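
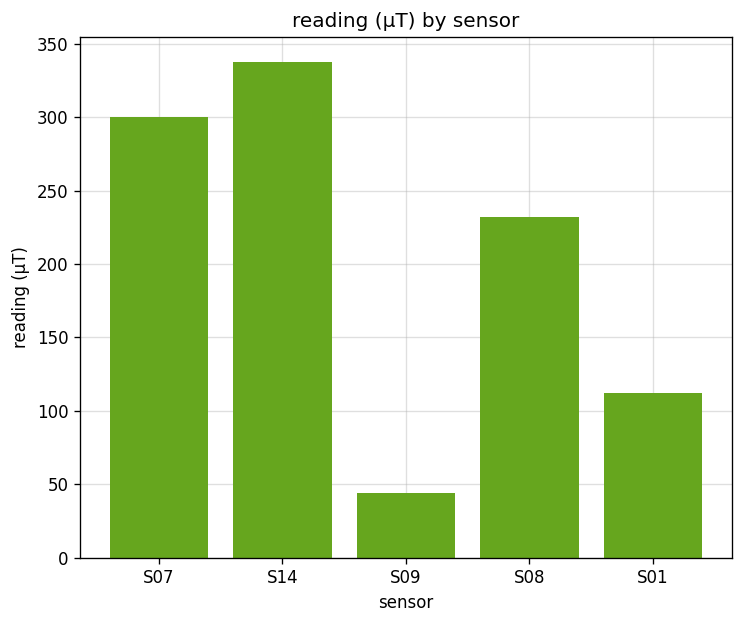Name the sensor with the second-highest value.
Top 3: S14 ≈ 350, S07 ≈ 300, S08 ≈ 250.

S07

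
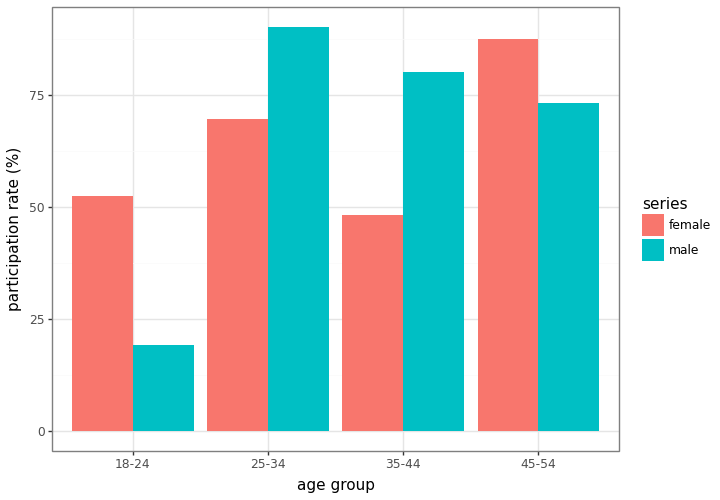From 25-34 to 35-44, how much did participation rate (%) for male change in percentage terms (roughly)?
25-34 ≈ 90, 35-44 ≈ 80; (80 − 90) / 90 ≈ -11.1%.

≈ -11.1%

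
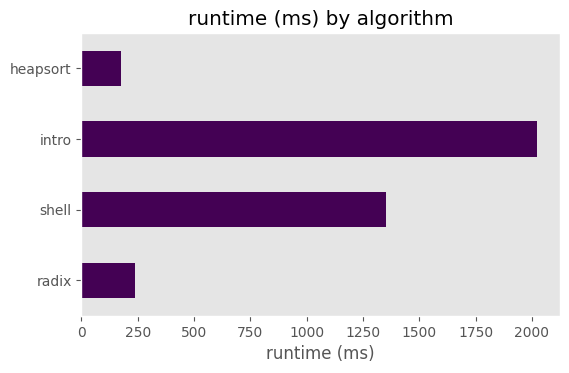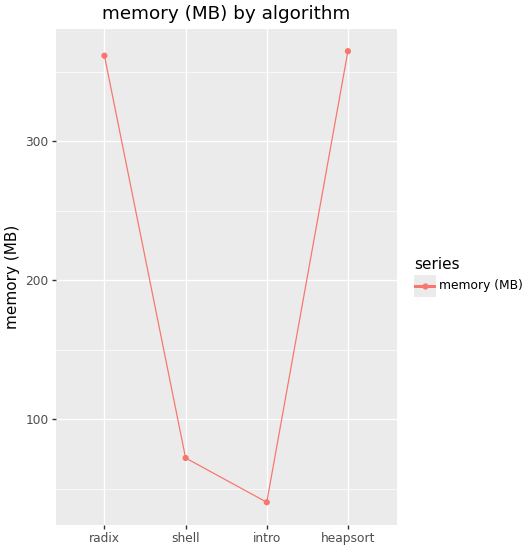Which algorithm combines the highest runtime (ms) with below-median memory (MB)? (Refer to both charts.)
intro

Chart 2 median memory (MB) ≈ 200; below-median algorithms: shell, intro. Among those, intro has the highest runtime (ms) (≈ 2000).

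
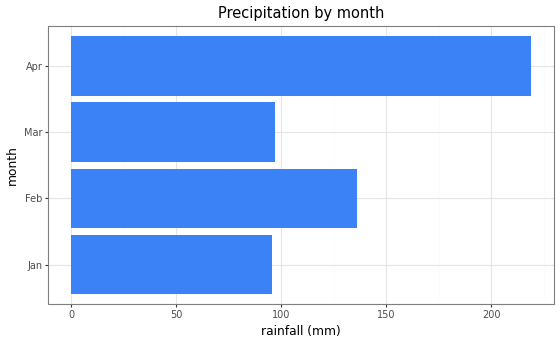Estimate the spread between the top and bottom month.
Max Apr ≈ 220, min Jan ≈ 100; range ≈ 120.

≈ 120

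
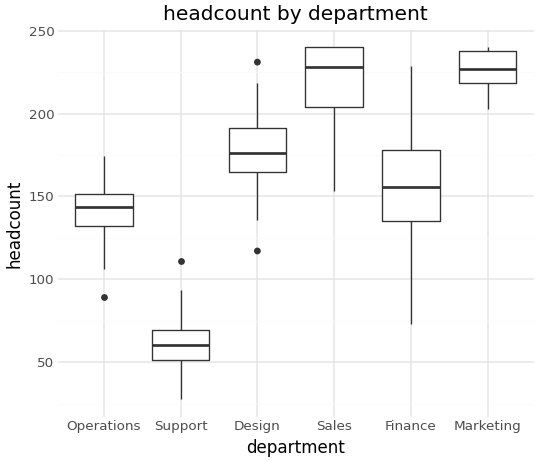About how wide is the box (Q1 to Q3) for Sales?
Q3 ≈ 240, Q1 ≈ 200; IQR ≈ 40.

≈ 40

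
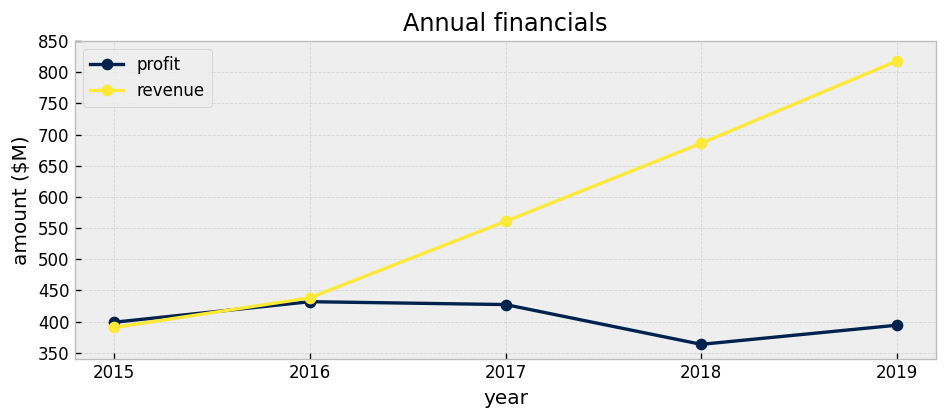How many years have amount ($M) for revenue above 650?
2

Above 650: 2018, 2019.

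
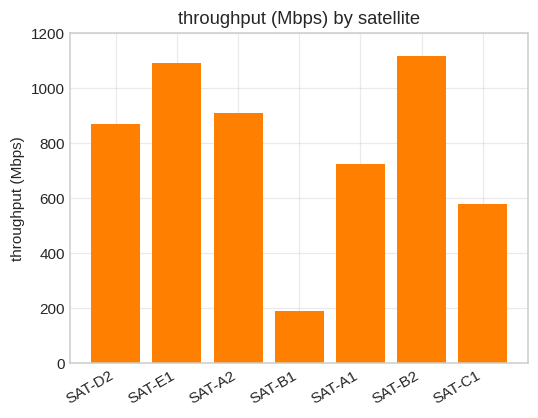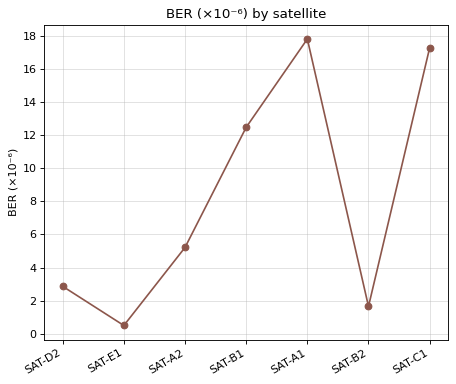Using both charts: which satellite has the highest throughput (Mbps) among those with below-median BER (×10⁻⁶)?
Chart 2 median BER (×10⁻⁶) ≈ 6; below-median satellites: SAT-D2, SAT-E1, SAT-B2. Among those, SAT-B2 has the highest throughput (Mbps) (≈ 1200).

SAT-B2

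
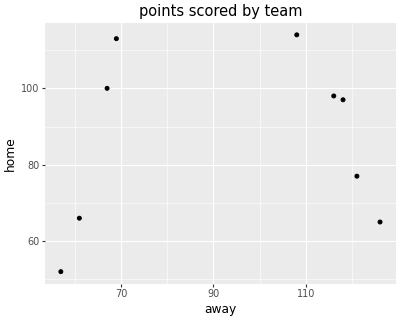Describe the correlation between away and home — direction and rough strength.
Points are roughly uncorrelated; weak (|r| ≈ 0.2).

no clear correlation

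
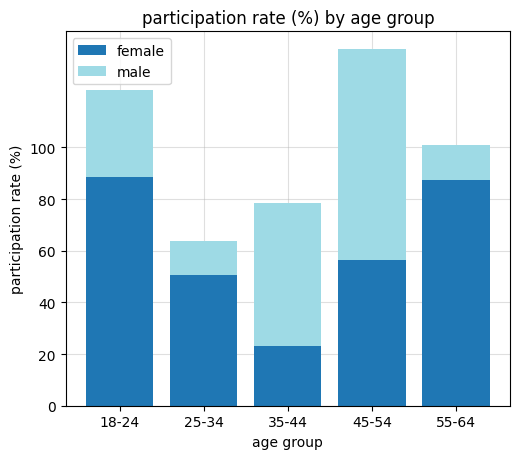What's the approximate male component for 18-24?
≈ 40

male top ≈ 120, bottom ≈ 80; segment ≈ 40.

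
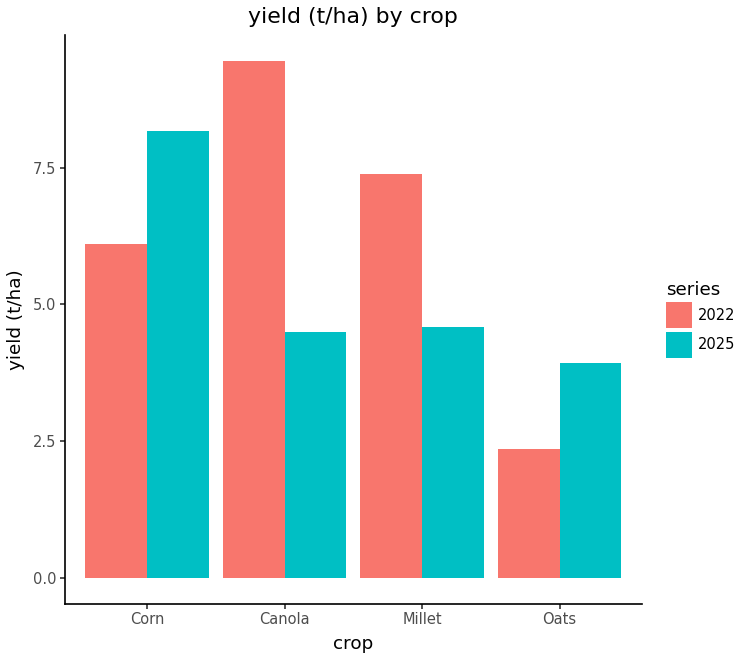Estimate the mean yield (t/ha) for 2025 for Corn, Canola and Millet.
(8 + 5 + 5) / 3 ≈ 6.

≈ 6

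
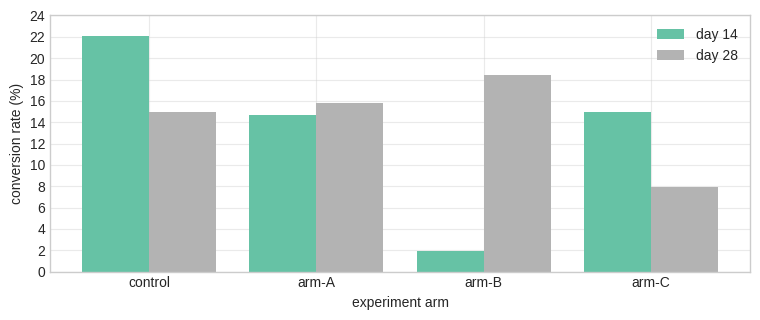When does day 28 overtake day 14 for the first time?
arm-A

control: day 28 ≈ 14 vs day 14 ≈ 22 (not yet); arm-A: day 28 ≈ 16 vs day 14 ≈ 14 (first crossover).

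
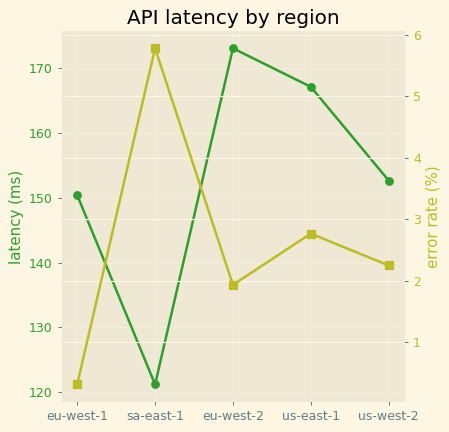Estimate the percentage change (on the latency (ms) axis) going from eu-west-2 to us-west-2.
≈ -11.4%

eu-west-2 ≈ 175, us-west-2 ≈ 155; (155 − 175) / 175 ≈ -11.4%.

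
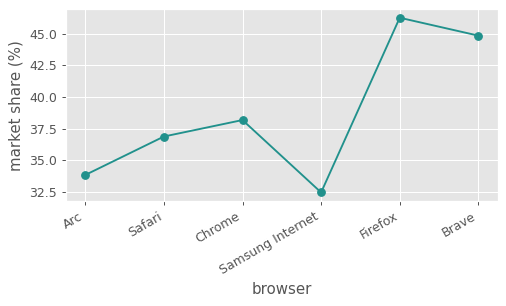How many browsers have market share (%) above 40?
2

Above 40: Firefox, Brave.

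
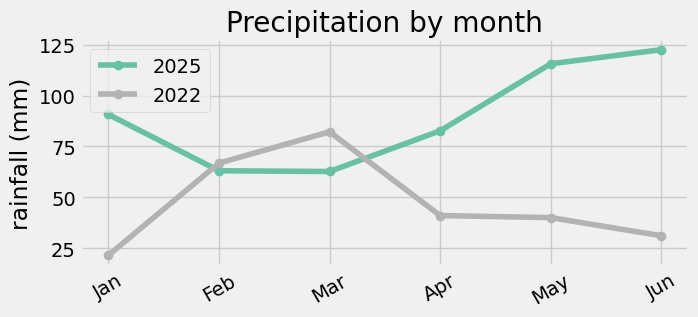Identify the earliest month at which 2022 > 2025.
Jan: 2022 ≈ 20 vs 2025 ≈ 90 (not yet); Feb: 2022 ≈ 70 vs 2025 ≈ 60 (first crossover).

Feb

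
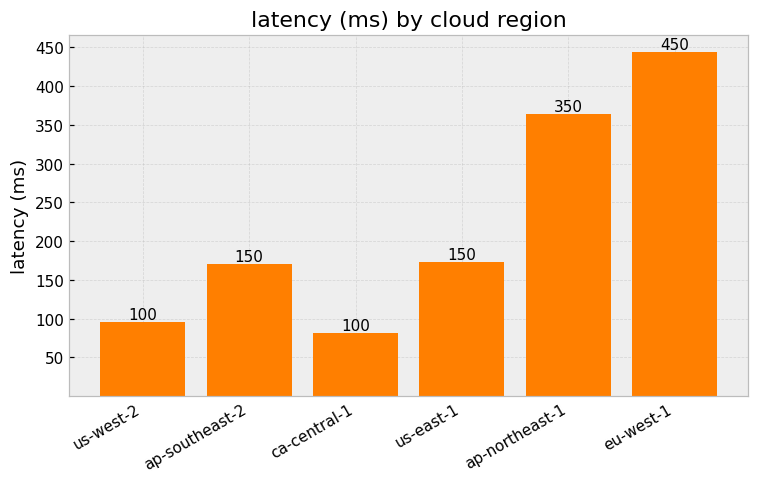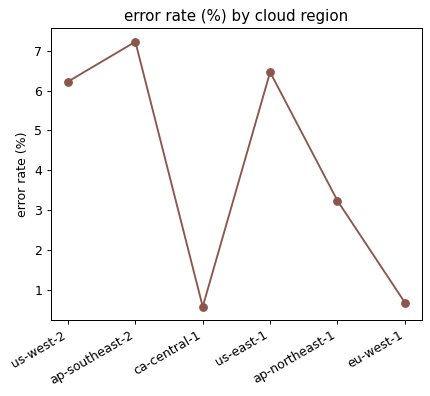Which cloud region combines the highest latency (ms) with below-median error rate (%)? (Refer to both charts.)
Chart 2 median error rate (%) ≈ 5; below-median cloud regions: ca-central-1, ap-northeast-1, eu-west-1. Among those, eu-west-1 has the highest latency (ms) (≈ 450).

eu-west-1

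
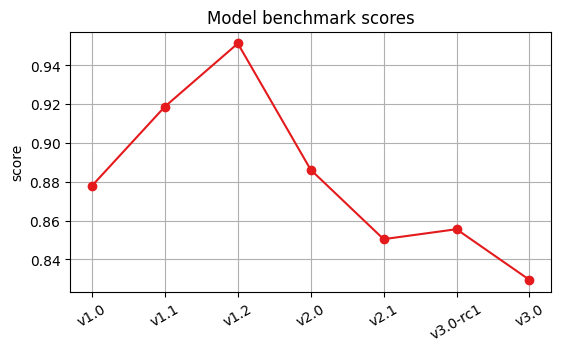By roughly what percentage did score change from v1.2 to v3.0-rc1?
≈ -10.4%

v1.2 ≈ 0.96, v3.0-rc1 ≈ 0.86; (0.86 − 0.96) / 0.96 ≈ -10.4%.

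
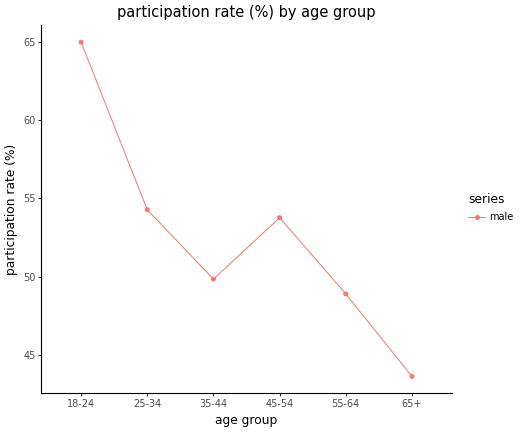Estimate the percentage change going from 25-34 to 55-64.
25-34 ≈ 54, 55-64 ≈ 48; (48 − 54) / 54 ≈ -11.1%.

≈ -11.1%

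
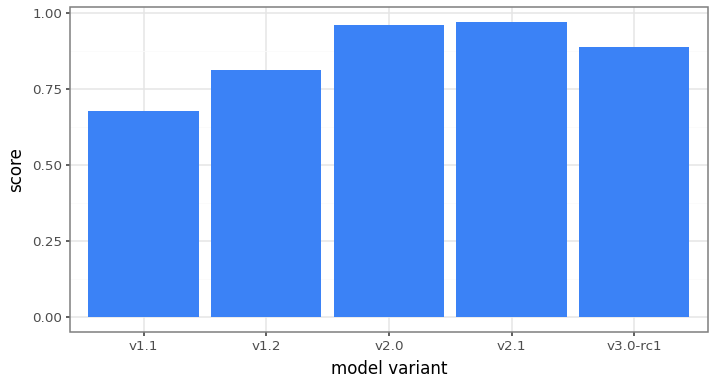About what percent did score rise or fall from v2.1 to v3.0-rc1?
v2.1 ≈ 1.0, v3.0-rc1 ≈ 0.9; (0.9 − 1.0) / 1.0 ≈ -10%.

≈ -10%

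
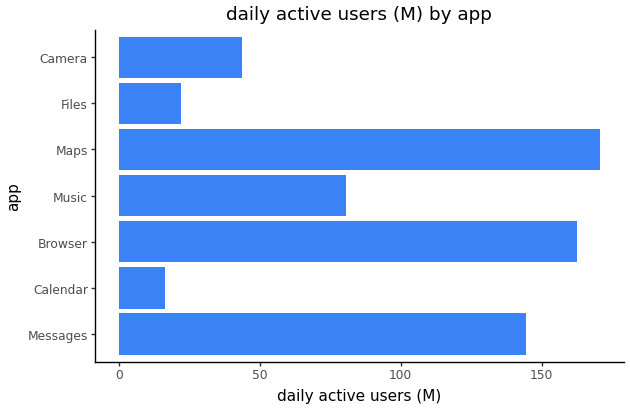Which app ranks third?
Messages

Top 4: Maps ≈ 180, Browser ≈ 160, Messages ≈ 140, Music ≈ 80.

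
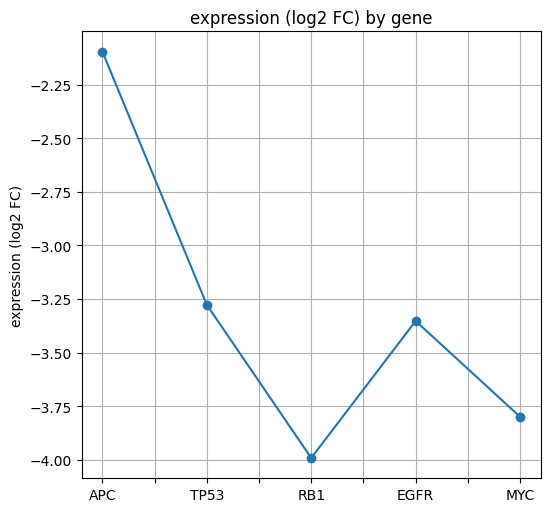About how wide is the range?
Max APC ≈ -2.0, min RB1 ≈ -4.0; range ≈ 2.0.

≈ 2.0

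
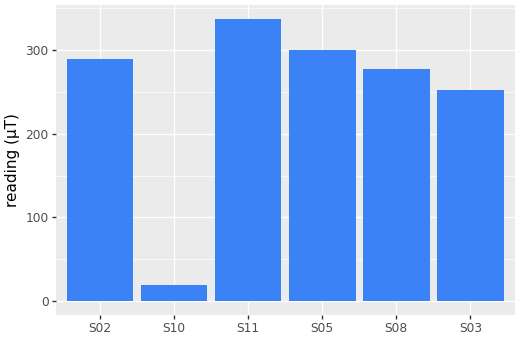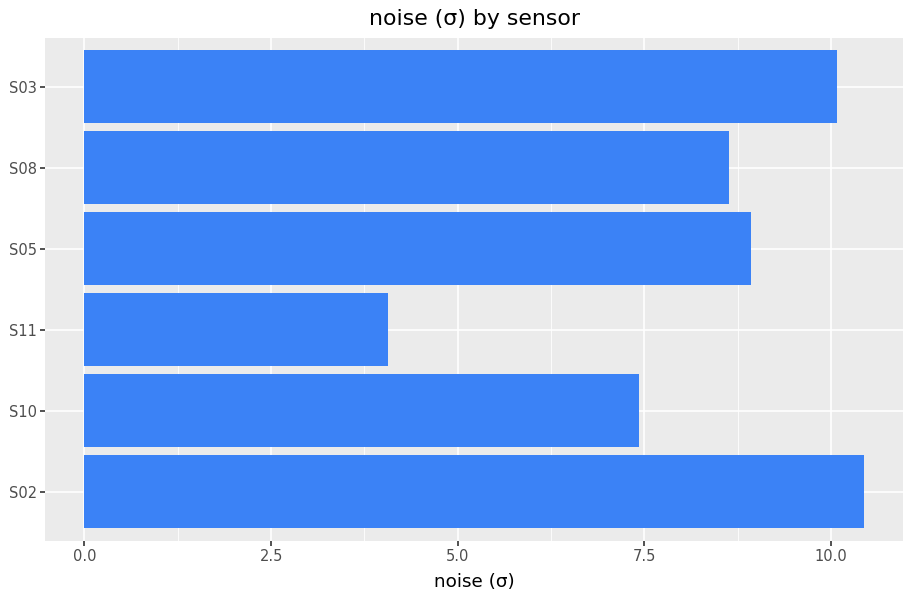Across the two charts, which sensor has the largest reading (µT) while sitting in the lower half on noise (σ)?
S11

Chart 2 median noise (σ) ≈ 9; below-median sensors: S10, S11, S08. Among those, S11 has the highest reading (µT) (≈ 350).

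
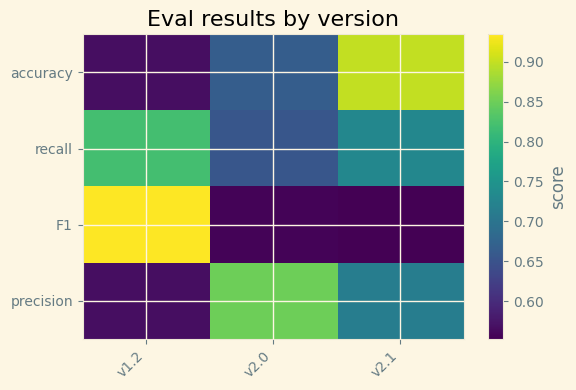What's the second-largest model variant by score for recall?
Top 3 for recall: v1.2 ≈ 0.80, v2.1 ≈ 0.75, v2.0 ≈ 0.65.

v2.1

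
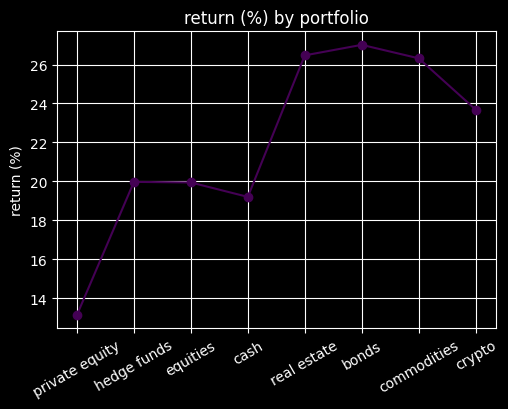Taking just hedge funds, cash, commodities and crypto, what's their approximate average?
(20 + 20 + 26 + 24) / 4 ≈ 22.

≈ 22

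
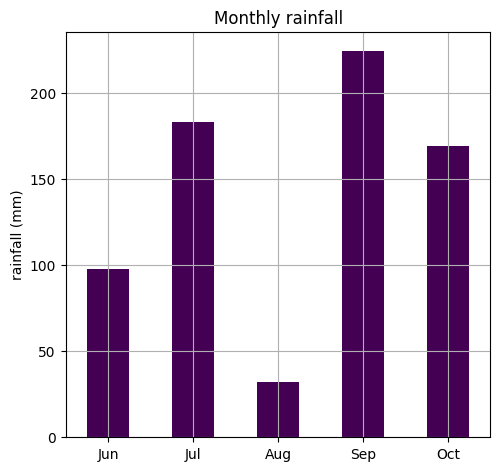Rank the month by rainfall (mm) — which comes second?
Top 3: Sep ≈ 220, Jul ≈ 180, Oct ≈ 160.

Jul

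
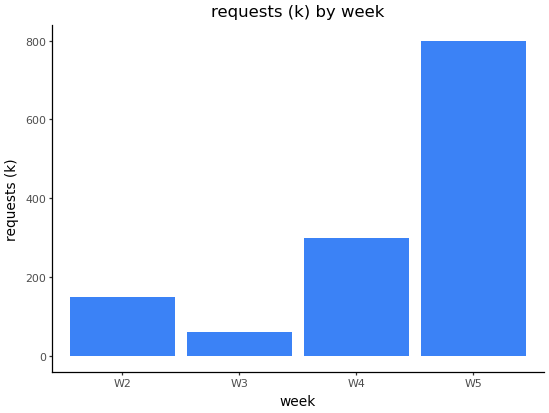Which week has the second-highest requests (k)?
W4

Top 3: W5 ≈ 800, W4 ≈ 300, W2 ≈ 100.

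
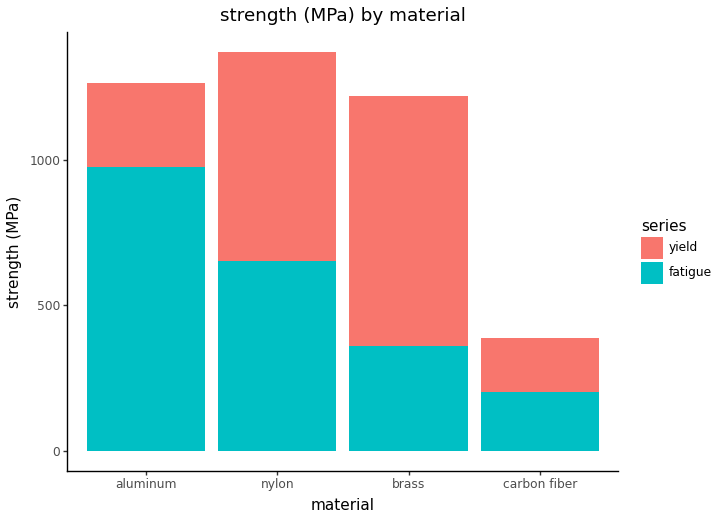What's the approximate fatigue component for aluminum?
fatigue top ≈ 1000, bottom ≈ 0; segment ≈ 1000.

≈ 1000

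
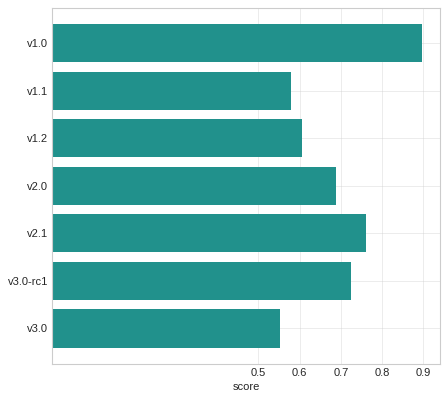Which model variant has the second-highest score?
v2.1

Top 3: v1.0 ≈ 0.9, v2.1 ≈ 0.8, v3.0-rc1 ≈ 0.7.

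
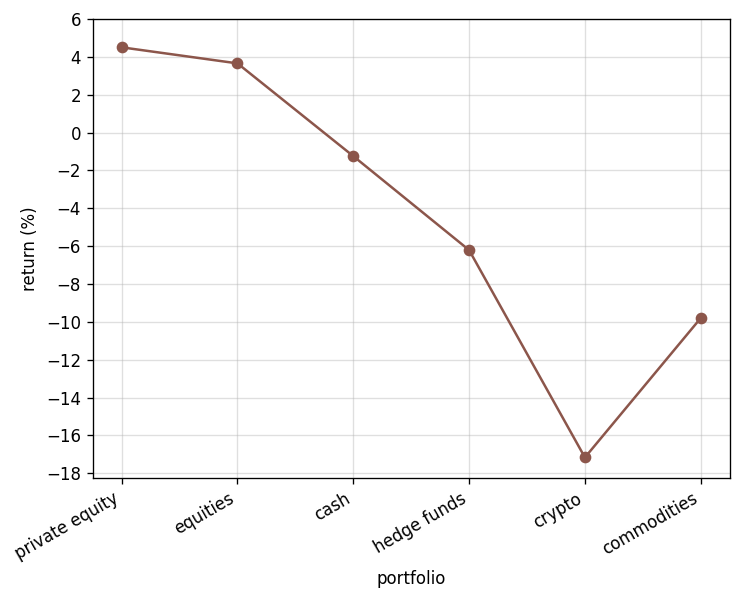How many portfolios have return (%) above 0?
2

Above 0: private equity, equities.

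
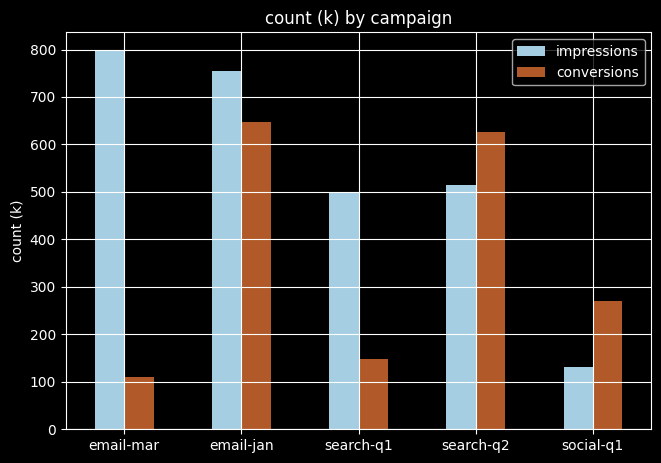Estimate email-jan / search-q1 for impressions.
≈ 1.6×

email-jan ≈ 800, search-q1 ≈ 500; 800/500 ≈ 1.6.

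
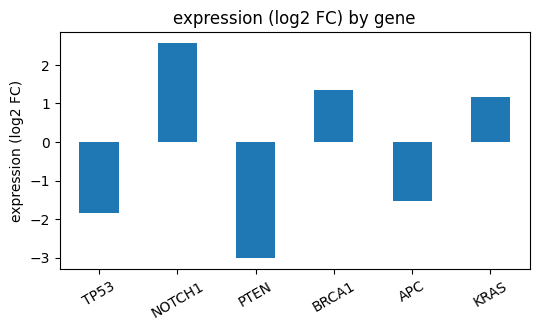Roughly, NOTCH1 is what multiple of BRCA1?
≈ 1.67×

NOTCH1 ≈ 2.5, BRCA1 ≈ 1.5; 2.5/1.5 ≈ 1.67.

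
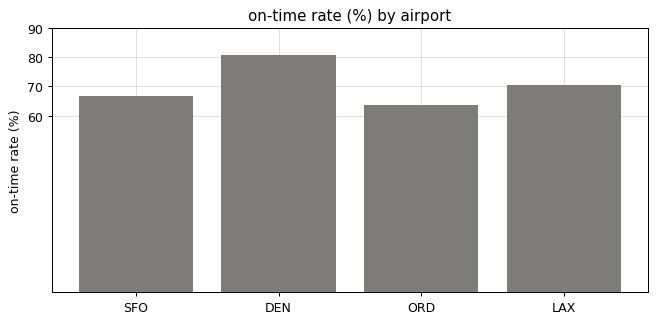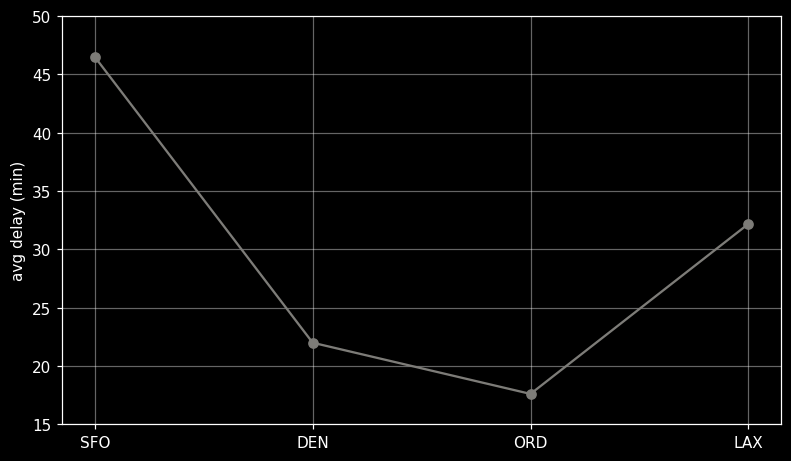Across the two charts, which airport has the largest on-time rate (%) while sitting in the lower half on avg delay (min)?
Chart 2 median avg delay (min) ≈ 25; below-median airports: DEN, ORD. Among those, DEN has the highest on-time rate (%) (≈ 80).

DEN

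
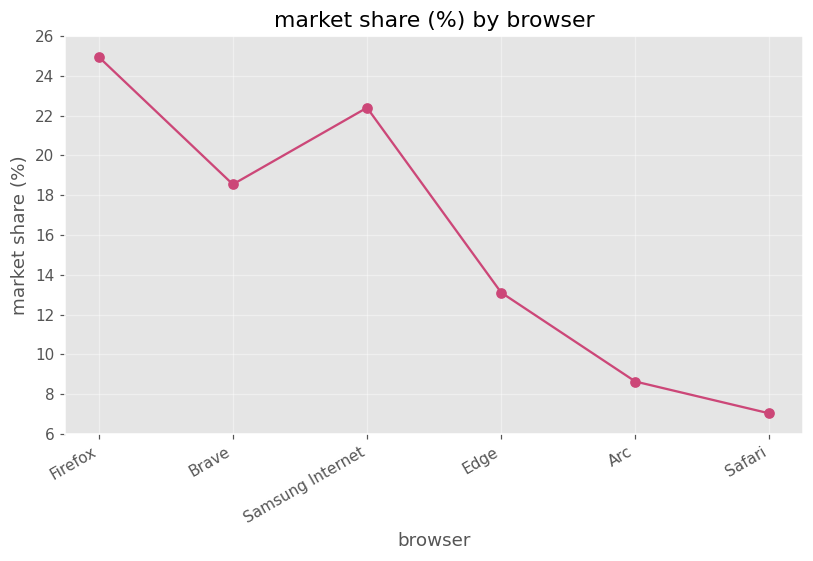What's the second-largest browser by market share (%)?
Top 3: Firefox ≈ 24, Samsung Internet ≈ 22, Brave ≈ 18.

Samsung Internet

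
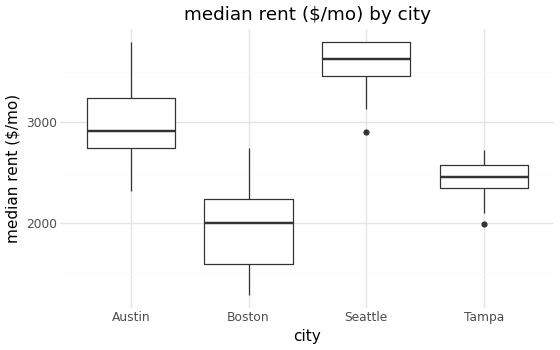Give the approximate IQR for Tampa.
Q3 ≈ 2600, Q1 ≈ 2400; IQR ≈ 200.

≈ 200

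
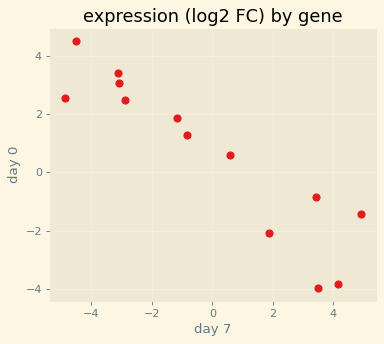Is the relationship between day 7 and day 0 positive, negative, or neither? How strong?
Points are negatively correlated; strong (|r| ≈ 0.9).

negative, strong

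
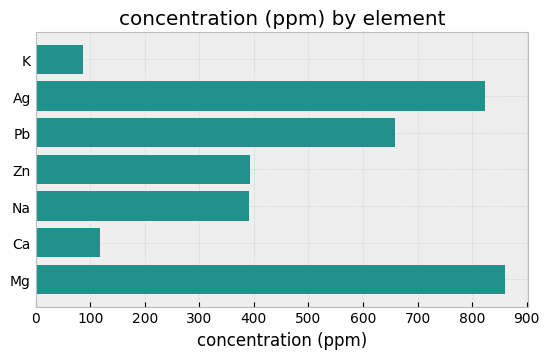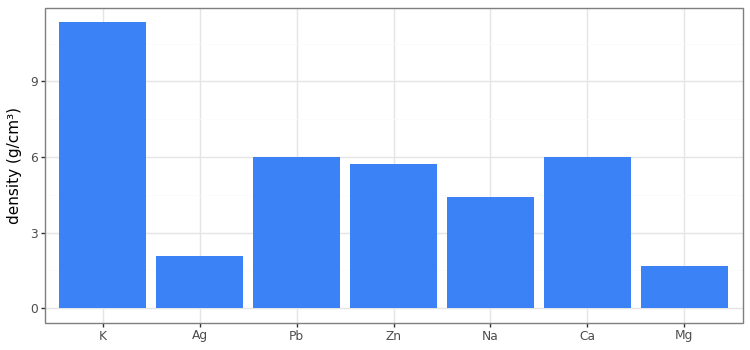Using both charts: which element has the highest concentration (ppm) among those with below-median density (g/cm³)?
Mg

Chart 2 median density (g/cm³) ≈ 6; below-median elements: Ag, Na, Mg. Among those, Mg has the highest concentration (ppm) (≈ 900).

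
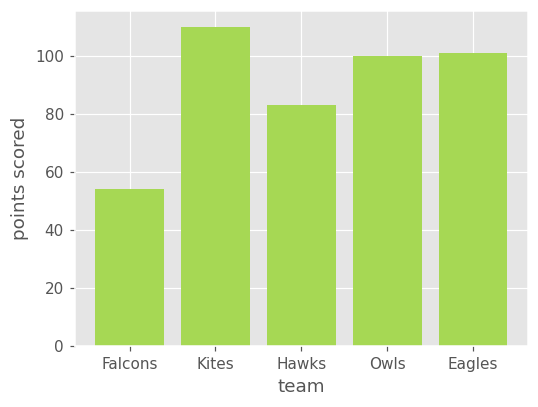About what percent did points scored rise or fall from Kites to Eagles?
≈ -9.1%

Kites ≈ 110, Eagles ≈ 100; (100 − 110) / 110 ≈ -9.1%.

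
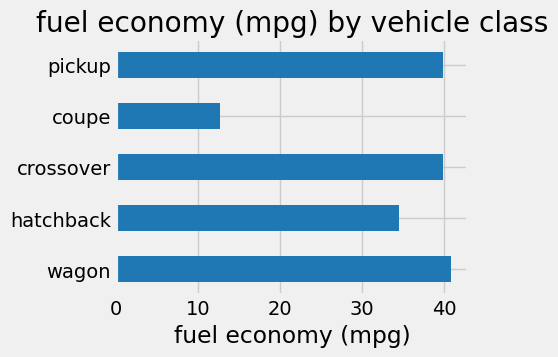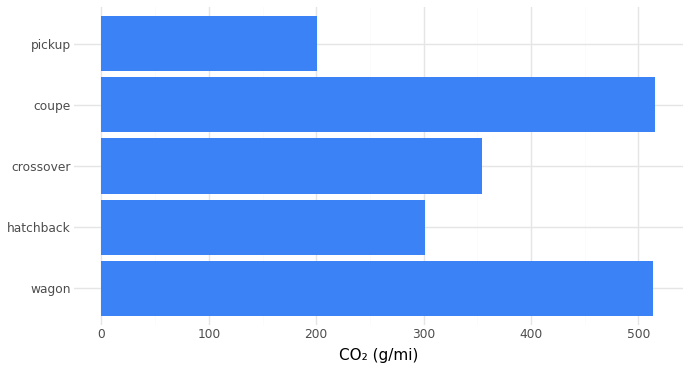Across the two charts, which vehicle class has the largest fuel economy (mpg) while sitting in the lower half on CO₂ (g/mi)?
Chart 2 median CO₂ (g/mi) ≈ 350; below-median vehicle classes: hatchback, pickup. Among those, pickup has the highest fuel economy (mpg) (≈ 40).

pickup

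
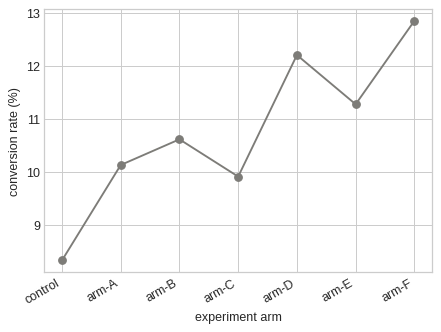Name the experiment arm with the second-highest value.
arm-D

Top 3: arm-F ≈ 13.0, arm-D ≈ 12.0, arm-E ≈ 11.5.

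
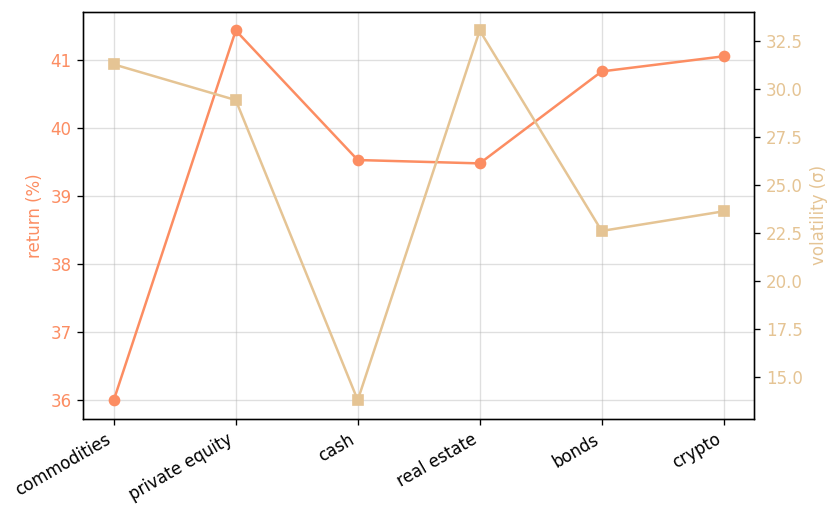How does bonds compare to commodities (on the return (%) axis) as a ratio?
≈ 1.14×

bonds ≈ 41.0, commodities ≈ 36.0; 41.0/36.0 ≈ 1.14.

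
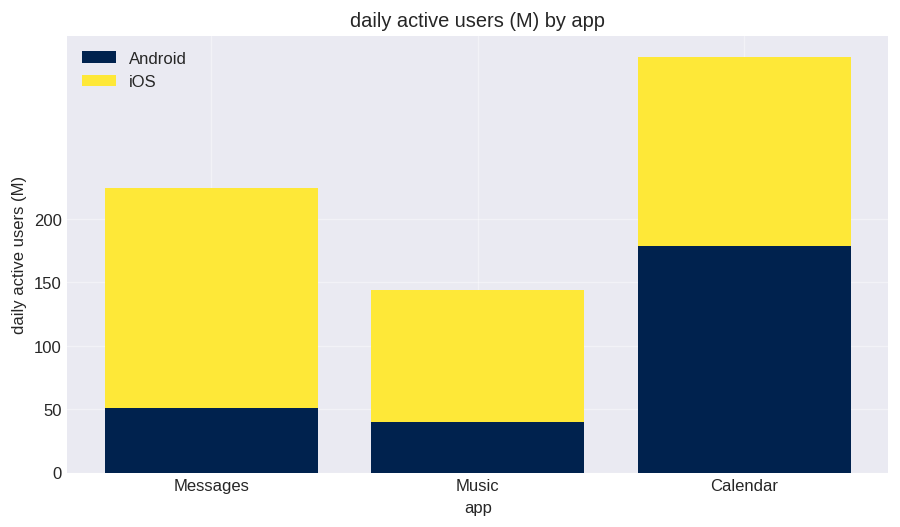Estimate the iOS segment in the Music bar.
≈ 100

iOS top ≈ 150, bottom ≈ 50; segment ≈ 100.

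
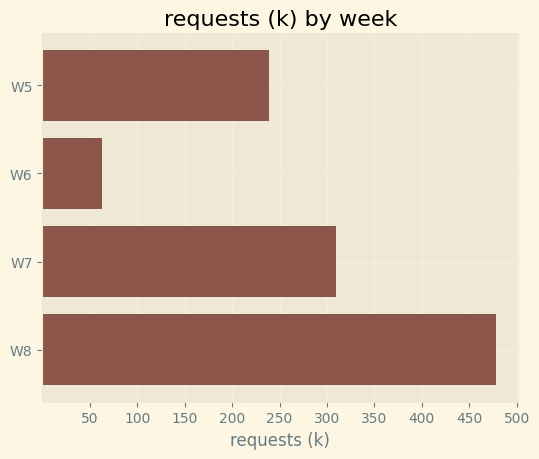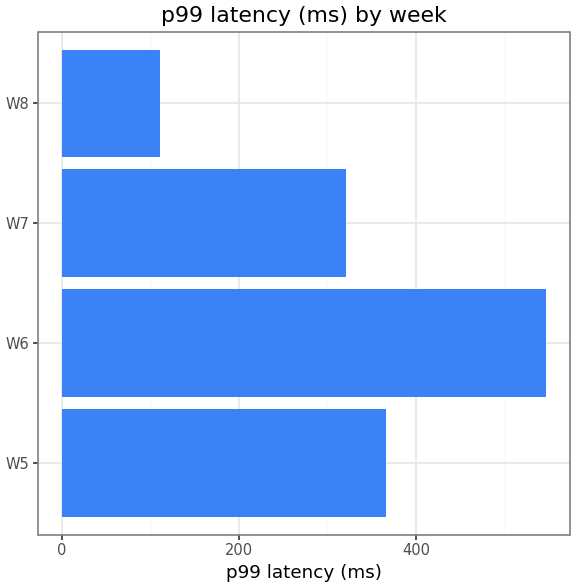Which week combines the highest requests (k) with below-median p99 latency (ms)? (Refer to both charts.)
W8

Chart 2 median p99 latency (ms) ≈ 300; below-median weeks: W7, W8. Among those, W8 has the highest requests (k) (≈ 500).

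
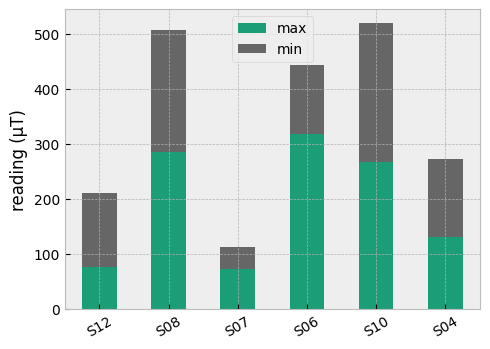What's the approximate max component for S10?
≈ 250

max top ≈ 250, bottom ≈ 0; segment ≈ 250.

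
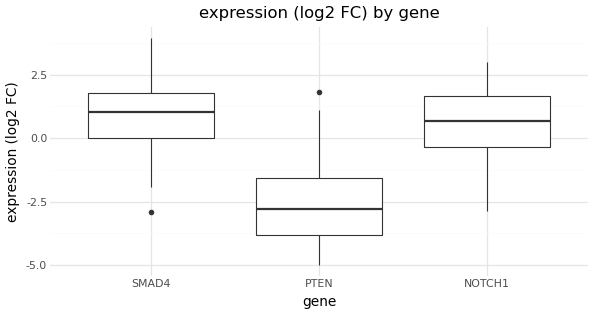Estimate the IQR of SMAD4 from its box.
≈ 2.0

Q3 ≈ 2.0, Q1 ≈ 0.0; IQR ≈ 2.0.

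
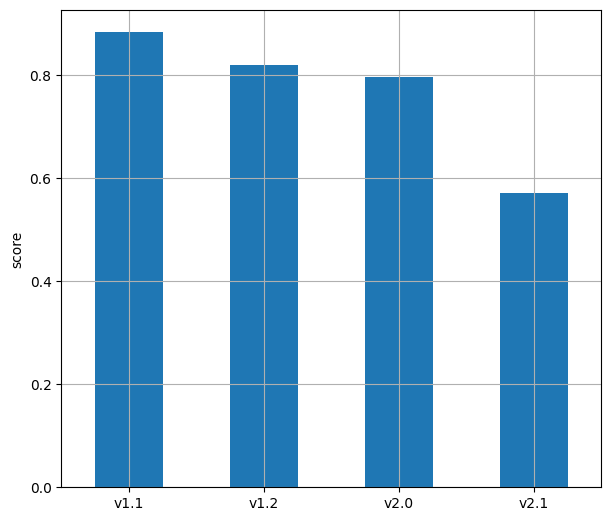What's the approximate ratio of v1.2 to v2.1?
≈ 1.33×

v1.2 ≈ 0.8, v2.1 ≈ 0.6; 0.8/0.6 ≈ 1.33.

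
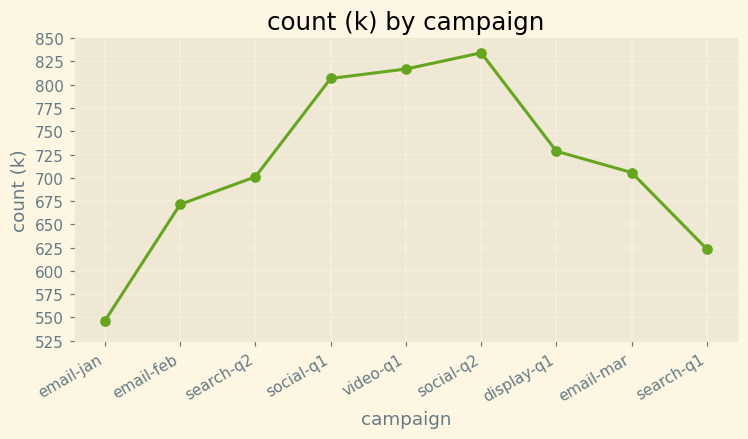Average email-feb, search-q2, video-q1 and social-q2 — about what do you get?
(675 + 700 + 825 + 825) / 4 ≈ 756.

≈ 756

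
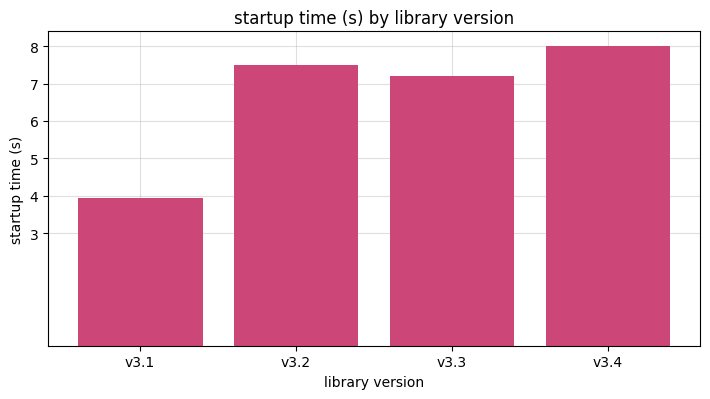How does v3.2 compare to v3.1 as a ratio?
v3.2 ≈ 7, v3.1 ≈ 4; 7/4 ≈ 1.75.

≈ 1.75×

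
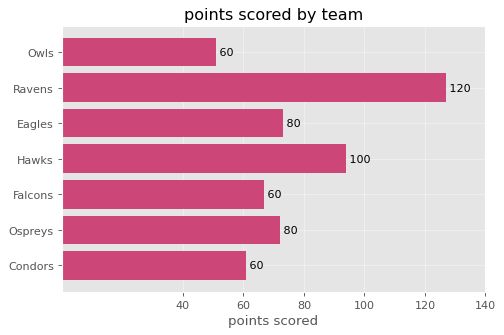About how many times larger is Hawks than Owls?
≈ 1.67×

Hawks ≈ 100, Owls ≈ 60; 100/60 ≈ 1.67.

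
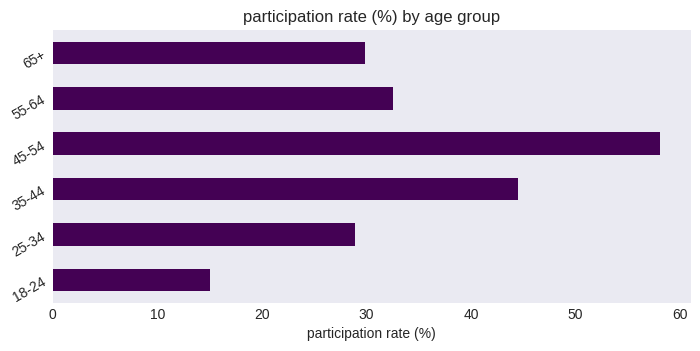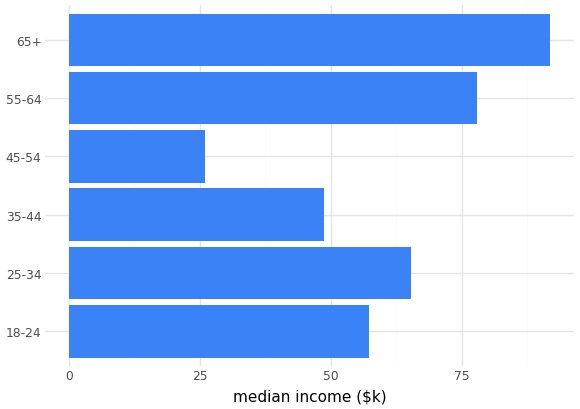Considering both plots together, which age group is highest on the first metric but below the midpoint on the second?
Chart 2 median median income ($k) ≈ 60; below-median age groups: 18-24, 35-44, 45-54. Among those, 45-54 has the highest participation rate (%) (≈ 60).

45-54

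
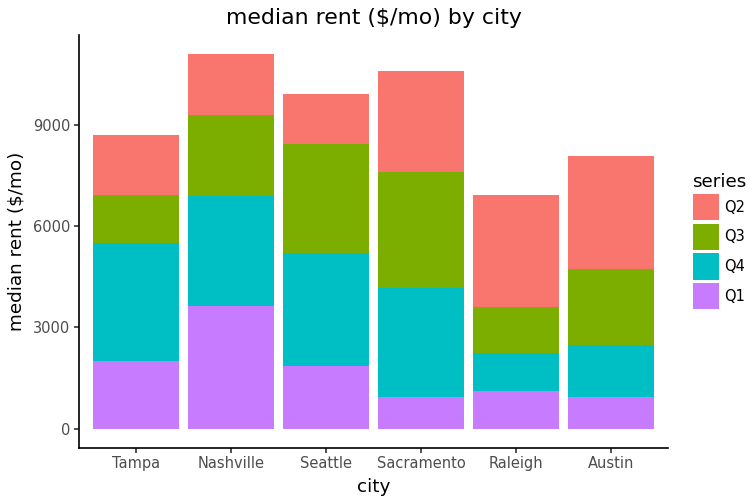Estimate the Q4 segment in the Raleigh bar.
Q4 top ≈ 2000, bottom ≈ 1000; segment ≈ 1000.

≈ 1000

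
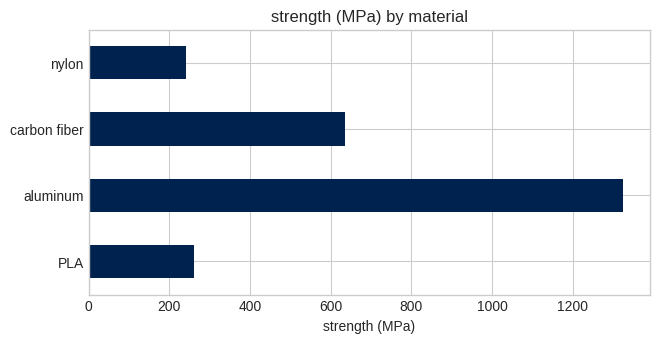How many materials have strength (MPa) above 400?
2

Above 400: aluminum, carbon fiber.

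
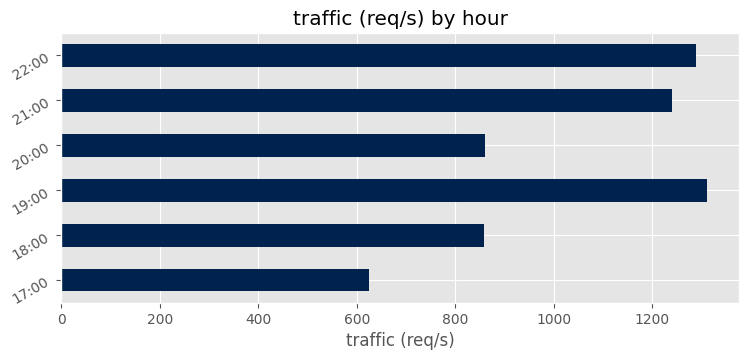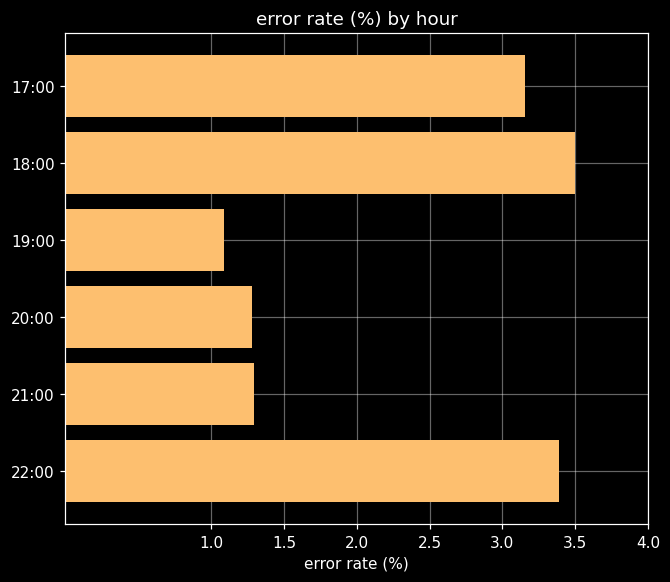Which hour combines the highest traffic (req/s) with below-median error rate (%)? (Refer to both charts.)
19:00

Chart 2 median error rate (%) ≈ 2; below-median hours: 19:00, 20:00, 21:00. Among those, 19:00 has the highest traffic (req/s) (≈ 1400).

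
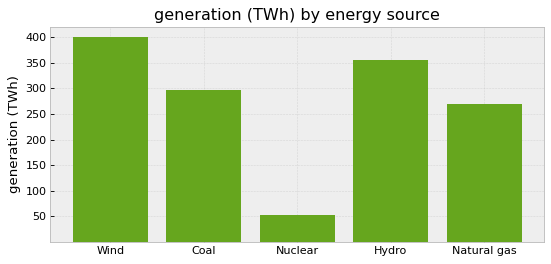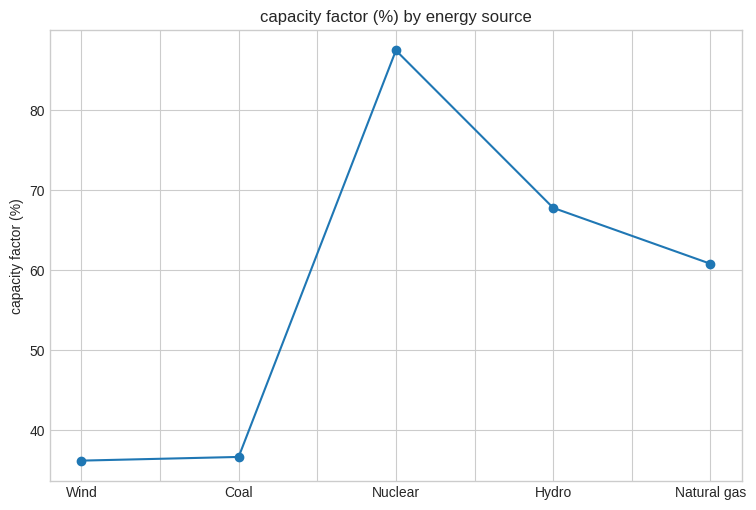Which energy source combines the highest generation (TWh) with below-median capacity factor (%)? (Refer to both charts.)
Chart 2 median capacity factor (%) ≈ 60; below-median energy sources: Wind, Coal. Among those, Wind has the highest generation (TWh) (≈ 400).

Wind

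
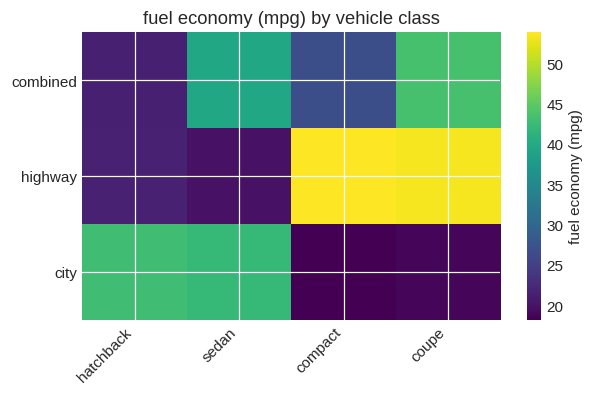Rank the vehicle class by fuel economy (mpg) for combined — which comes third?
compact

Top 4 for combined: coupe ≈ 45, sedan ≈ 40, compact ≈ 25, hatchback ≈ 20.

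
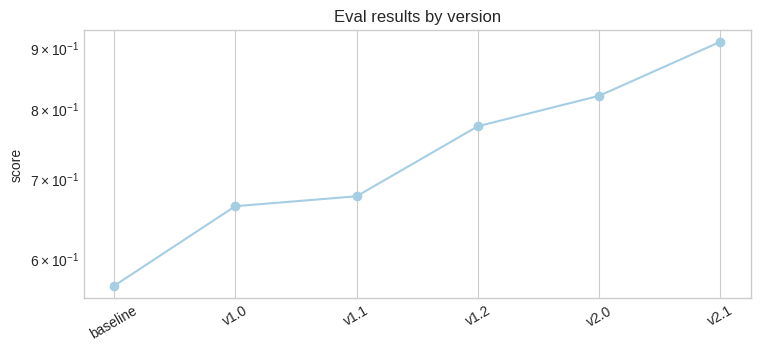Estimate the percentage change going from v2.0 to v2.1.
v2.0 ≈ 0.80, v2.1 ≈ 0.90; (0.90 − 0.80) / 0.80 ≈ +12.5%.

≈ +12.5%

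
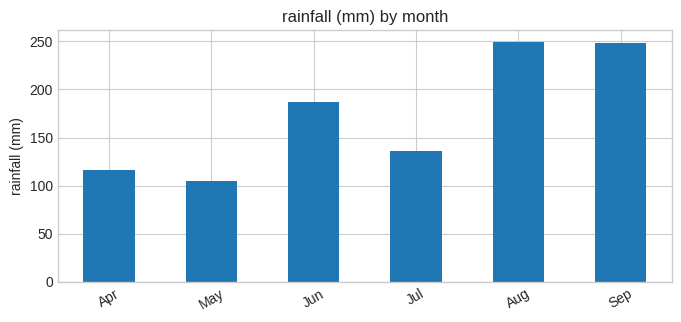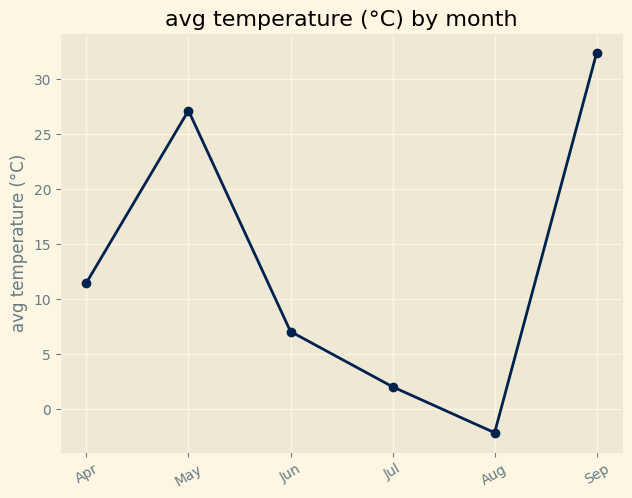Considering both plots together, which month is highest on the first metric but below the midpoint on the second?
Chart 2 median avg temperature (°C) ≈ 10; below-median months: Jun, Jul, Aug. Among those, Aug has the highest rainfall (mm) (≈ 250).

Aug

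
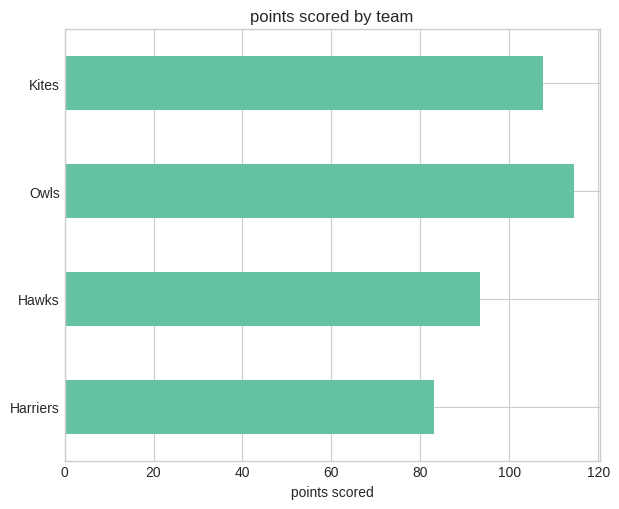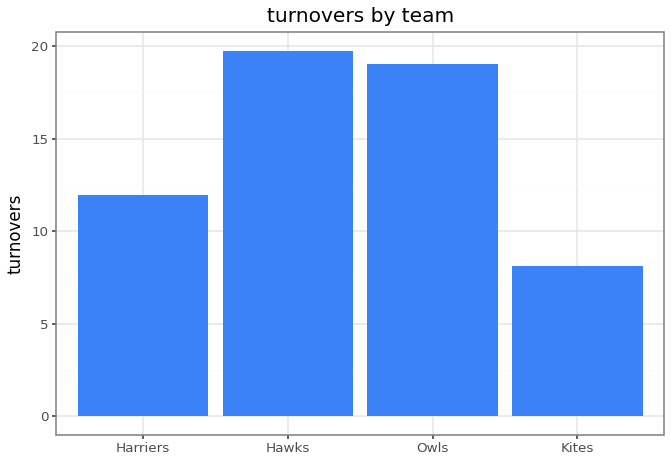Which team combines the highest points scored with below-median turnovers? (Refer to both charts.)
Kites

Chart 2 median turnovers ≈ 16; below-median teams: Harriers, Kites. Among those, Kites has the highest points scored (≈ 100).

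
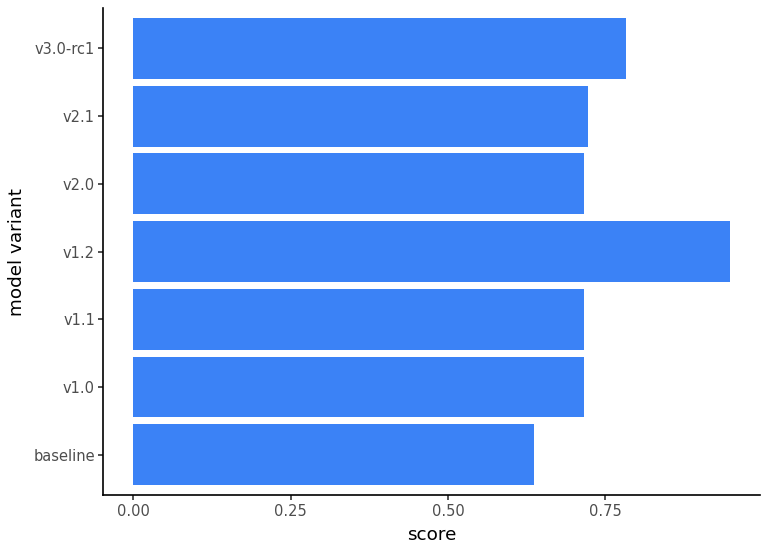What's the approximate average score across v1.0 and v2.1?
≈ 0.7

(0.7 + 0.7) / 2 ≈ 0.7.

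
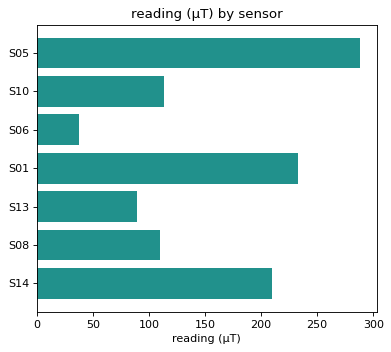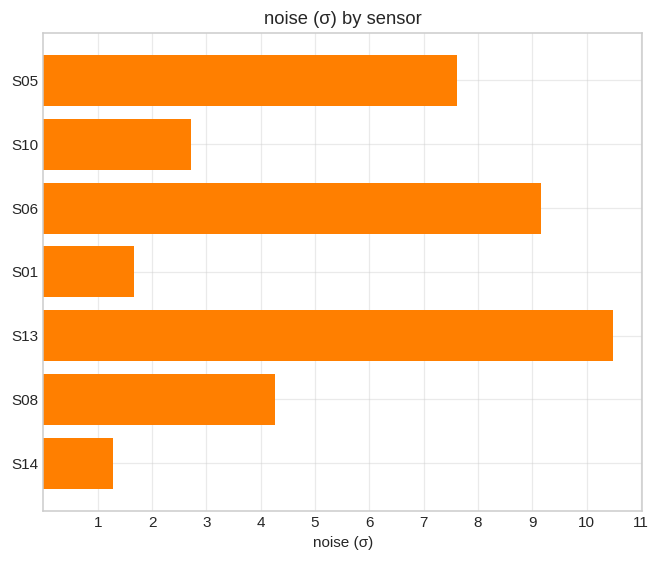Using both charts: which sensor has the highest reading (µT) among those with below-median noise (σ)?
Chart 2 median noise (σ) ≈ 4; below-median sensors: S10, S01, S14. Among those, S01 has the highest reading (µT) (≈ 250).

S01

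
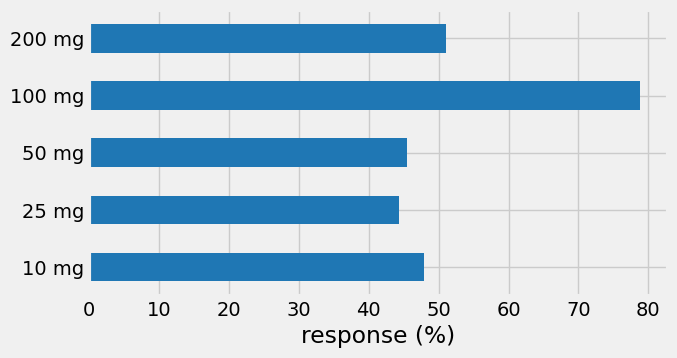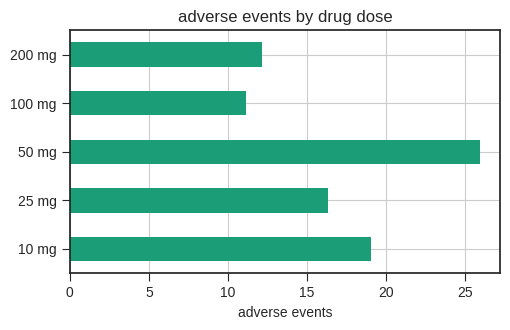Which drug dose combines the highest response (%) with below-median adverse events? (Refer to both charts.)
100 mg

Chart 2 median adverse events ≈ 15; below-median drug doses: 100 mg, 200 mg. Among those, 100 mg has the highest response (%) (≈ 80).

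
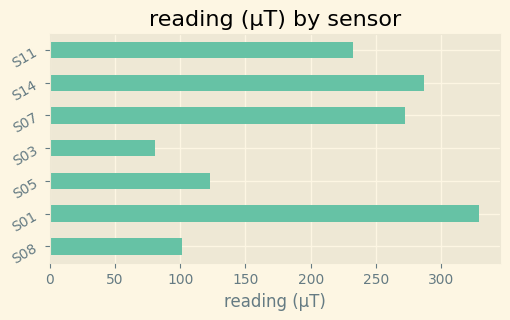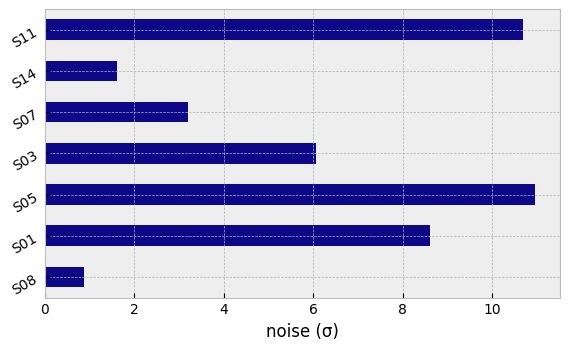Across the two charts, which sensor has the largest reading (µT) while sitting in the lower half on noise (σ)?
Chart 2 median noise (σ) ≈ 6; below-median sensors: S08, S07, S14. Among those, S14 has the highest reading (µT) (≈ 300).

S14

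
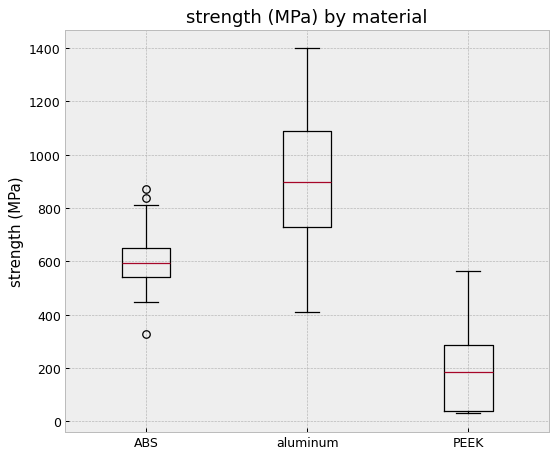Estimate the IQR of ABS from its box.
≈ 100

Q3 ≈ 600, Q1 ≈ 500; IQR ≈ 100.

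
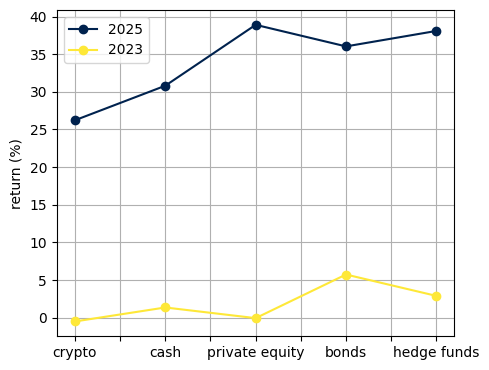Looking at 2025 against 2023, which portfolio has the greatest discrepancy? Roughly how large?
private equity, ≈ 40 %

private equity: 2025 ≈ 40, 2023 ≈ 0 → gap ≈ 40. Next-largest (hedge funds) is only ≈ 35.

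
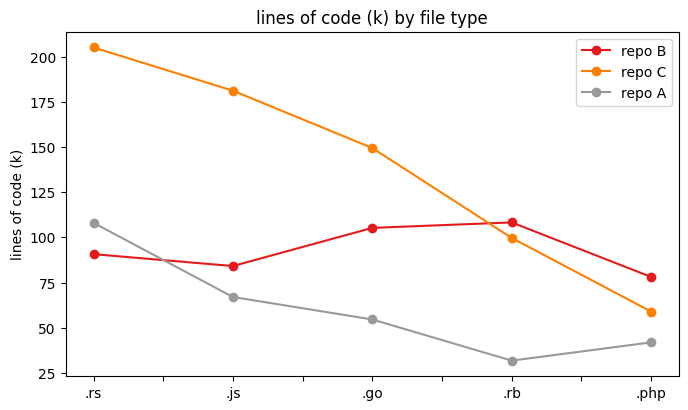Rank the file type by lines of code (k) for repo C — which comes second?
.js

Top 3 for repo C: .rs ≈ 200, .js ≈ 180, .go ≈ 140.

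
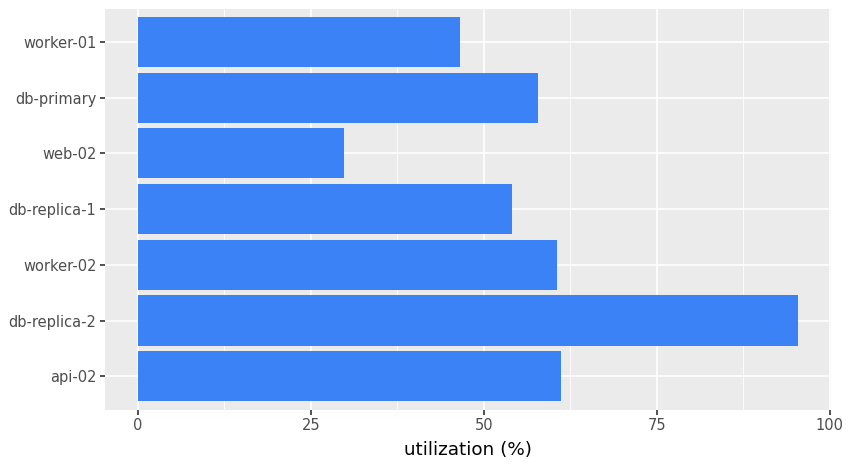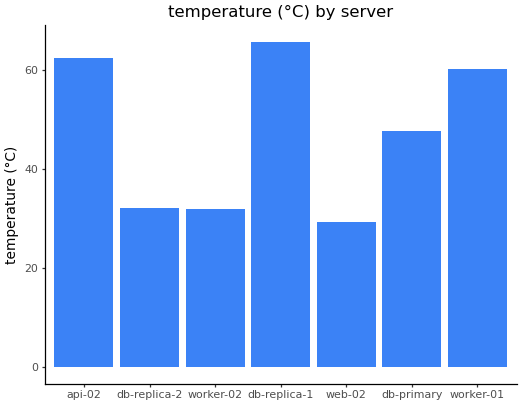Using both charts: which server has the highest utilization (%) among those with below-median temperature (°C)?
Chart 2 median temperature (°C) ≈ 50; below-median servers: db-replica-2, worker-02, web-02. Among those, db-replica-2 has the highest utilization (%) (≈ 100).

db-replica-2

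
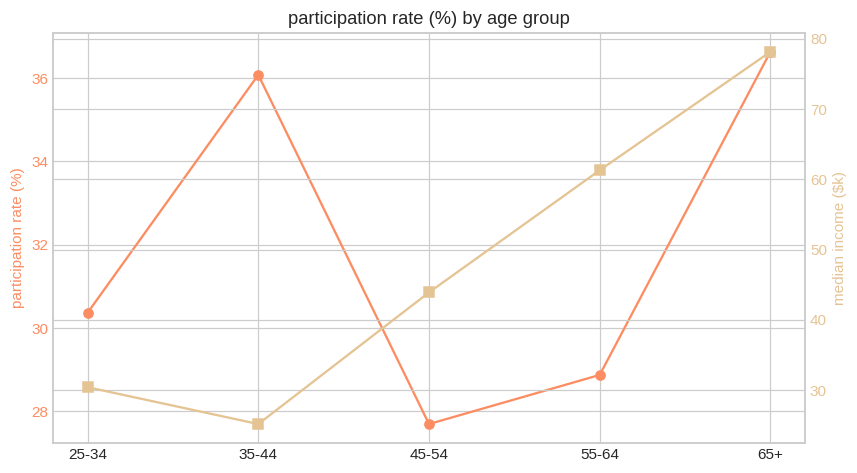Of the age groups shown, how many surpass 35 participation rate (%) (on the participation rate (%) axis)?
2

Above 35: 35-44, 65+.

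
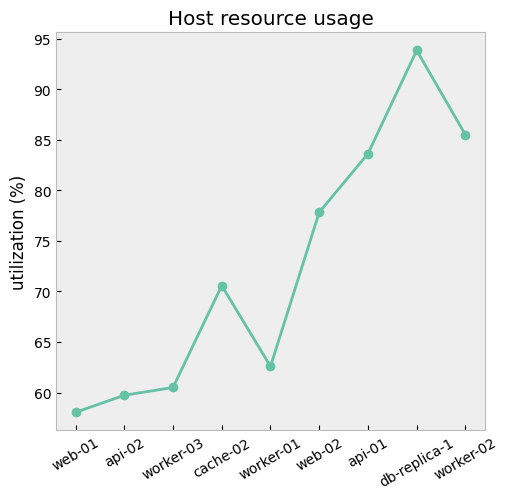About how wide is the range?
≈ 35

Max db-replica-1 ≈ 95, min web-01 ≈ 60; range ≈ 35.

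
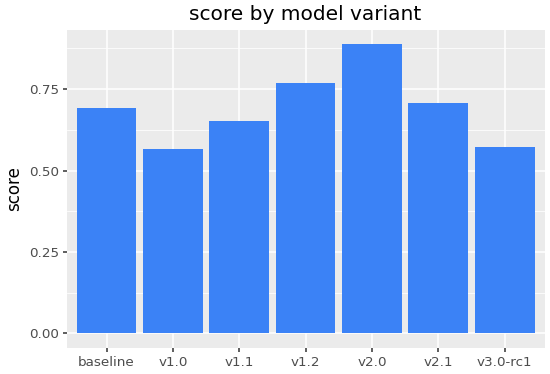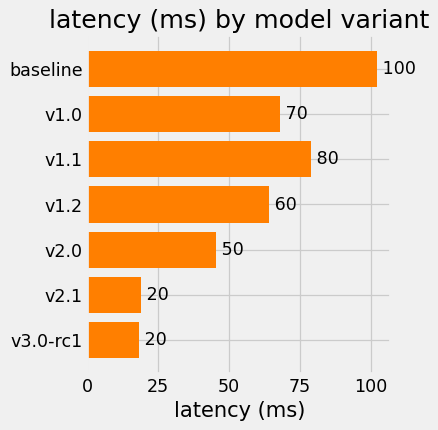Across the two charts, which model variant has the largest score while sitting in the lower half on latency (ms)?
Chart 2 median latency (ms) ≈ 60; below-median model variants: v2.0, v2.1, v3.0-rc1. Among those, v2.0 has the highest score (≈ 0.9).

v2.0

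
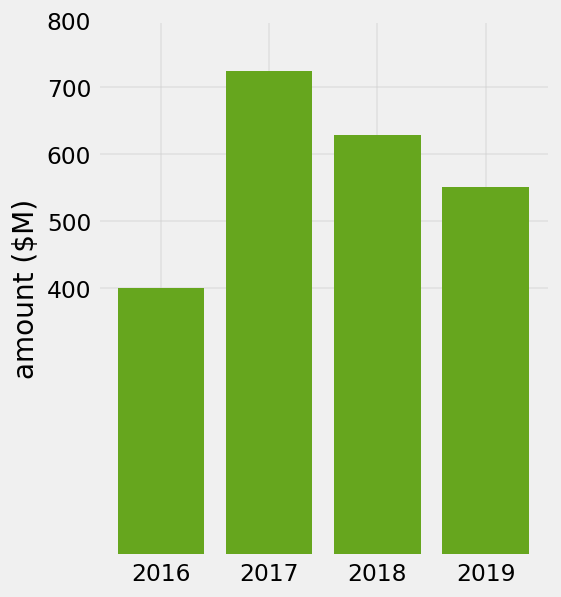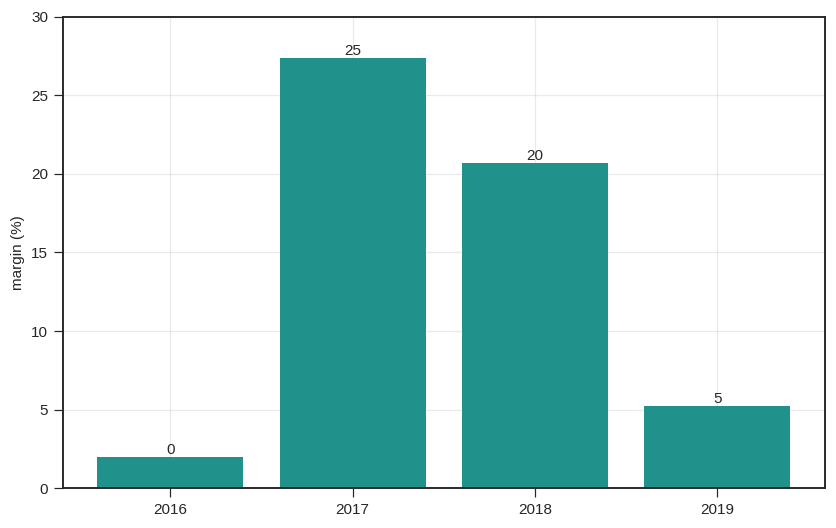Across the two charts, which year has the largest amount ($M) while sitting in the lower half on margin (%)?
Chart 2 median margin (%) ≈ 15; below-median years: 2016, 2019. Among those, 2019 has the highest amount ($M) (≈ 600).

2019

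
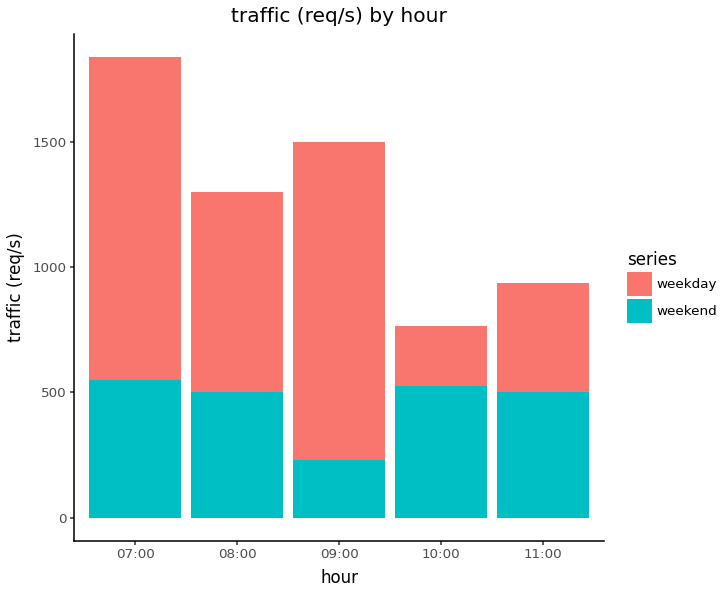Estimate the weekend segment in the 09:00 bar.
≈ 200

weekend top ≈ 200, bottom ≈ 0; segment ≈ 200.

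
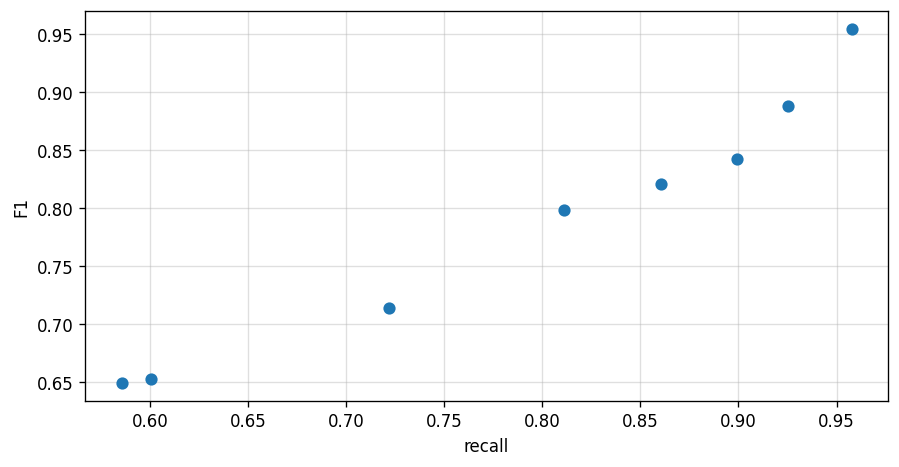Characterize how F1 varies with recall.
positive, strong

Points are positively correlated; strong (|r| ≈ 1.0).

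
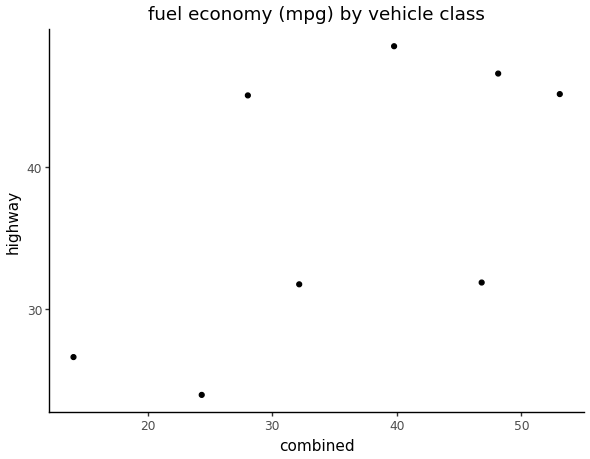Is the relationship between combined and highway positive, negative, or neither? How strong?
positive, moderate

Points are positively correlated; moderate (|r| ≈ 0.6).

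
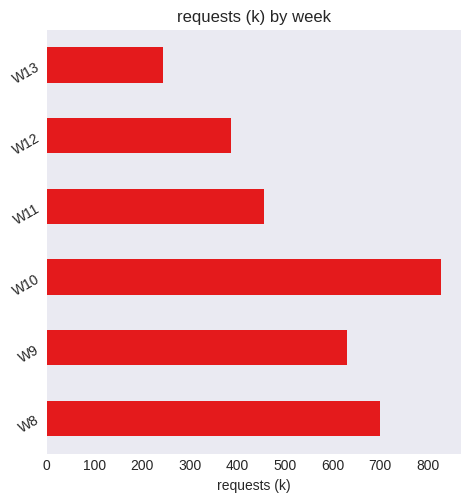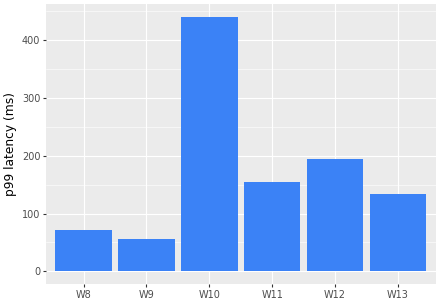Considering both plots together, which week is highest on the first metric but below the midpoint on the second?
Chart 2 median p99 latency (ms) ≈ 150; below-median weeks: W8, W9, W13. Among those, W8 has the highest requests (k) (≈ 700).

W8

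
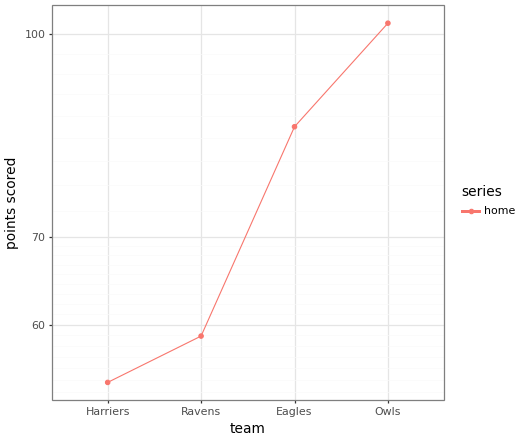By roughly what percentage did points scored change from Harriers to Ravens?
≈ +9.1%

Harriers ≈ 55, Ravens ≈ 60; (60 − 55) / 55 ≈ +9.1%.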